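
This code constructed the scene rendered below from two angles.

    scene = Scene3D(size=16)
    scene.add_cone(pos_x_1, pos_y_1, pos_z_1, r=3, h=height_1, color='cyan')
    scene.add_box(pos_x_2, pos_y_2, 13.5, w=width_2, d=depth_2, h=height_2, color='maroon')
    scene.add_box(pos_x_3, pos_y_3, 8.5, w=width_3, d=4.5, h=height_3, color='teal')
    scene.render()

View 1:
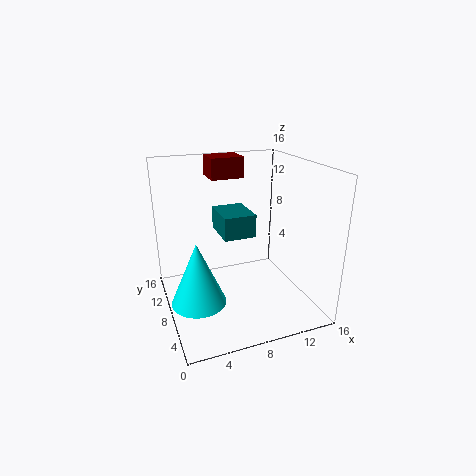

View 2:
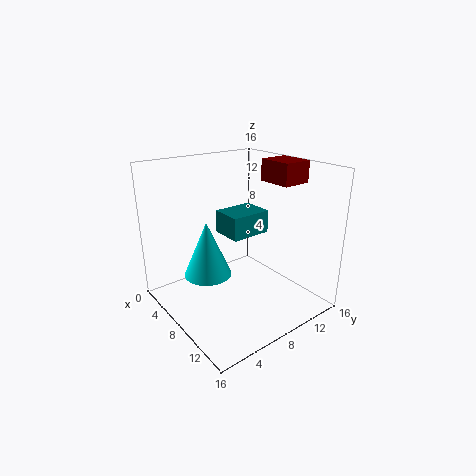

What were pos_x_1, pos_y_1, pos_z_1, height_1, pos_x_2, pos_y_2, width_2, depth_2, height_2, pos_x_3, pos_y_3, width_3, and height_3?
pos_x_1 = 3; pos_y_1 = 7; pos_z_1 = 1.5; height_1 = 7; pos_x_2 = 6.5; pos_y_2 = 12.5; width_2 = 4; depth_2 = 3.5; height_2 = 2.5; pos_x_3 = 6; pos_y_3 = 6.5; width_3 = 3.5; height_3 = 2.5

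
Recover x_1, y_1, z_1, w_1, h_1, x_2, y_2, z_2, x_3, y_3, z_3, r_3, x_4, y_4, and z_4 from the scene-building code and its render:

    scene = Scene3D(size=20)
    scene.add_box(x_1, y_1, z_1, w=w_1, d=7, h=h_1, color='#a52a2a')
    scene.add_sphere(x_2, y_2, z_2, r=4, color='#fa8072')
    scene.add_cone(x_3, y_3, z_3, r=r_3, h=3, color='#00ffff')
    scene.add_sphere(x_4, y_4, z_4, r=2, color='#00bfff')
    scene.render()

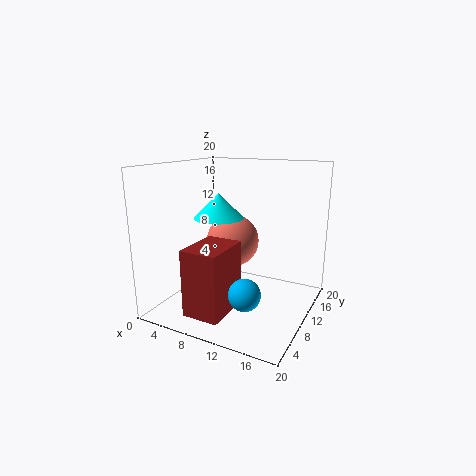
x_1 = 6, y_1 = 2, z_1 = 1, w_1 = 5, h_1 = 9, x_2 = 7, y_2 = 14, z_2 = 8, x_3 = 10, y_3 = 5, z_3 = 14, r_3 = 3, x_4 = 14, y_4 = 4, z_4 = 5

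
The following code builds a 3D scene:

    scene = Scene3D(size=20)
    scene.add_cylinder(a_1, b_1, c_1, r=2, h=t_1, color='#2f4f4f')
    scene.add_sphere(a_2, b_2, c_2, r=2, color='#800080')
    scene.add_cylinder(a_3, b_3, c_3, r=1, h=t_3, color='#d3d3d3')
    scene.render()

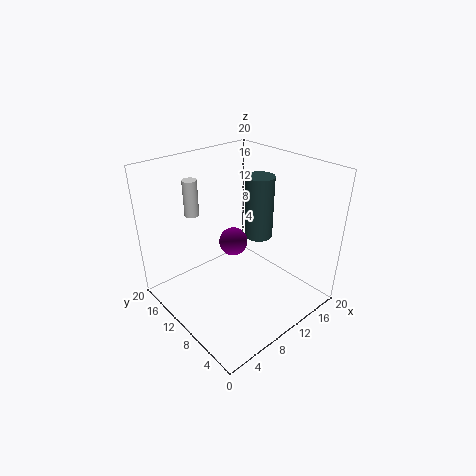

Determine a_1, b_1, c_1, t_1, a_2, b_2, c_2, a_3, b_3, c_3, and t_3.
a_1 = 14
b_1 = 10
c_1 = 9
t_1 = 9
a_2 = 10
b_2 = 11
c_2 = 9
a_3 = 6
b_3 = 15
c_3 = 13
t_3 = 5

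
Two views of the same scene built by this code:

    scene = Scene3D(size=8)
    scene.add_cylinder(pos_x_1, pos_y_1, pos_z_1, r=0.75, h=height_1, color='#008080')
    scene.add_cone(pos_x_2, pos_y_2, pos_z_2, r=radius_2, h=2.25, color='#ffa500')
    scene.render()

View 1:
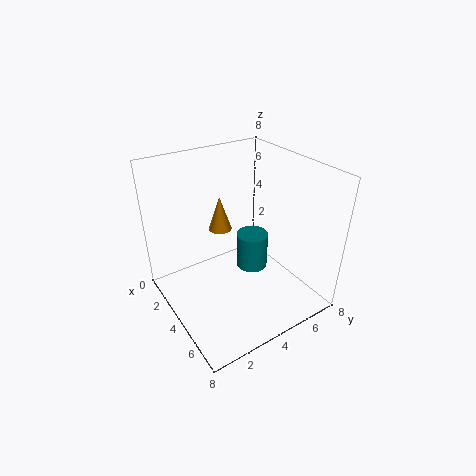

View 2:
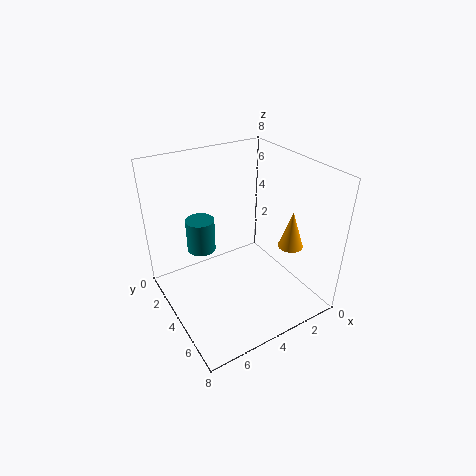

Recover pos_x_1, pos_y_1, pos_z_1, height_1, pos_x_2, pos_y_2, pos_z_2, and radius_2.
pos_x_1 = 6
pos_y_1 = 3.5
pos_z_1 = 3.75
height_1 = 1.75
pos_x_2 = 0.75
pos_y_2 = 4.75
pos_z_2 = 2.75
radius_2 = 0.75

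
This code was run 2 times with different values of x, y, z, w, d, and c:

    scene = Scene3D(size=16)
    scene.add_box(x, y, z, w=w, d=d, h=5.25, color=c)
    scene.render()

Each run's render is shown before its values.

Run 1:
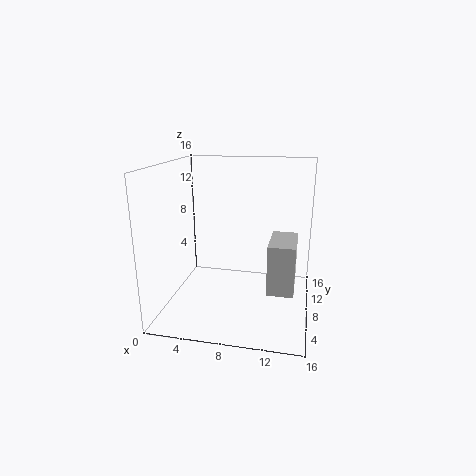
x = 11.75; y = 4; z = 3.5; w = 2.75; d = 5; c = 'lightgray'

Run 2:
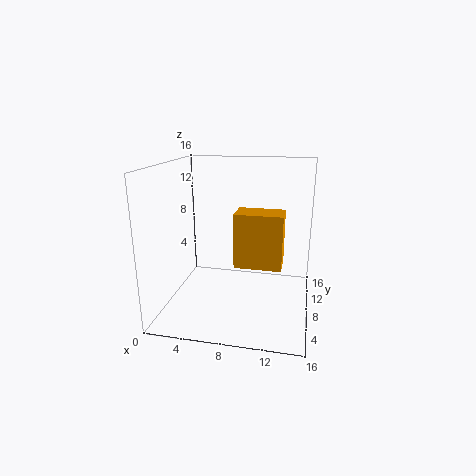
x = 8.75; y = 2.5; z = 7; w = 4.5; d = 2.75; c = 'orange'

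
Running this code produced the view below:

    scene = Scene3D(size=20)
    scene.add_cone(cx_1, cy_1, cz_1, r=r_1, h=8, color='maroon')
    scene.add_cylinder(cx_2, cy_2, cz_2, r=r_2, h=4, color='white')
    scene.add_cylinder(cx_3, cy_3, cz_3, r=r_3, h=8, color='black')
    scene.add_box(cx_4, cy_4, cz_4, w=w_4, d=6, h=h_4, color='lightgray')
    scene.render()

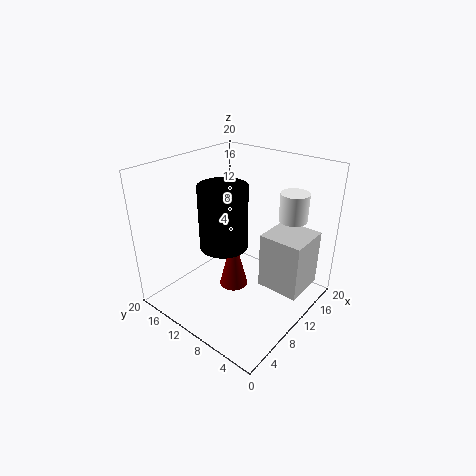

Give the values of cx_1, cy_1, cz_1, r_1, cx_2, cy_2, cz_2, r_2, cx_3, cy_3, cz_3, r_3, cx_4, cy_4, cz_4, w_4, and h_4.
cx_1 = 9
cy_1 = 10
cz_1 = 3
r_1 = 2
cx_2 = 16
cy_2 = 5
cz_2 = 12
r_2 = 2
cx_3 = 6
cy_3 = 9
cz_3 = 11
r_3 = 3
cx_4 = 11
cy_4 = 1
cz_4 = 3
w_4 = 6
h_4 = 8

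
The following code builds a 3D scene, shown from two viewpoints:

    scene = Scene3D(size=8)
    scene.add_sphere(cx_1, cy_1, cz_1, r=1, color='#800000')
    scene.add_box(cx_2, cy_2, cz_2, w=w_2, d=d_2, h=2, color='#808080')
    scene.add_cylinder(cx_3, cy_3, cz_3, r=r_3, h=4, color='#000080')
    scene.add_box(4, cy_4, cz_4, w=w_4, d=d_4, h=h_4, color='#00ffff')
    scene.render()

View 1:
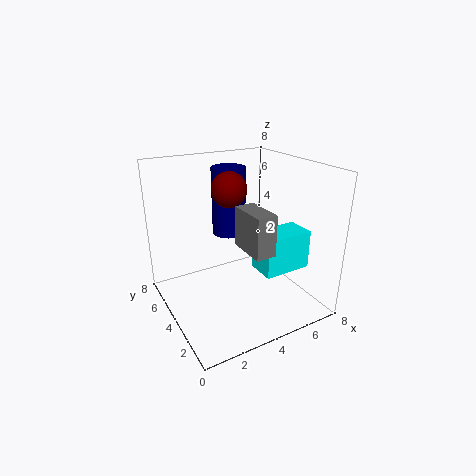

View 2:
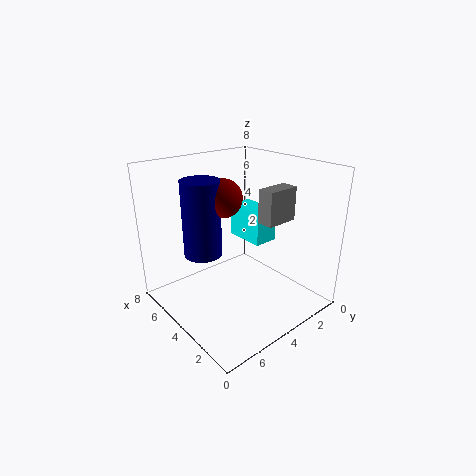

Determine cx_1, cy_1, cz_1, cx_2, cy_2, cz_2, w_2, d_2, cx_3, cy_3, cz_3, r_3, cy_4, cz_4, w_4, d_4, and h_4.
cx_1 = 4, cy_1 = 5, cz_1 = 6.5, cx_2 = 3, cy_2 = 0.5, cz_2 = 4.5, w_2 = 1, d_2 = 2, cx_3 = 4.5, cy_3 = 6, cz_3 = 3.5, r_3 = 1, cy_4 = 1, cz_4 = 3, w_4 = 2.5, d_4 = 1.5, h_4 = 2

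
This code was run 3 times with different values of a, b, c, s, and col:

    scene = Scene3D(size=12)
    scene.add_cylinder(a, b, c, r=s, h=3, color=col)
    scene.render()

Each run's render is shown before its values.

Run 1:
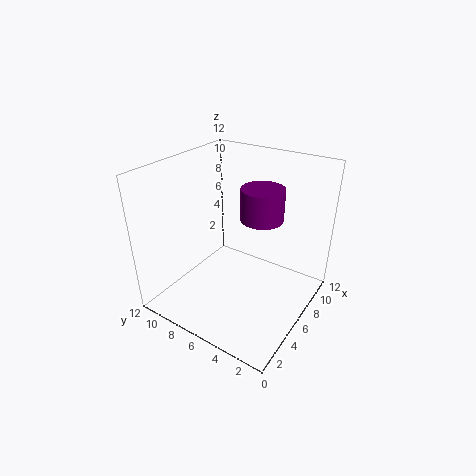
a = 10, b = 6, c = 6, s = 2, col = 'purple'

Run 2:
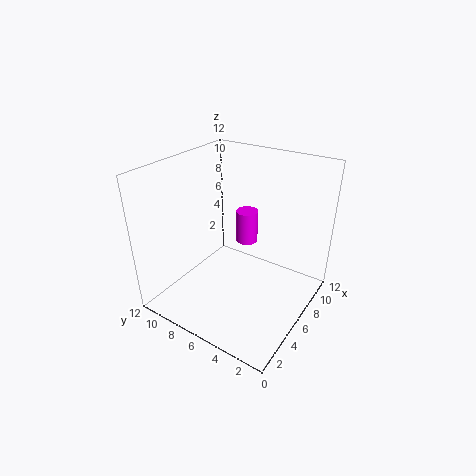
a = 9, b = 7, c = 4, s = 1, col = 'magenta'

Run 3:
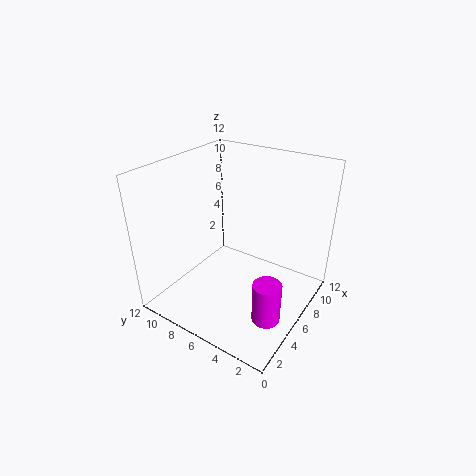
a = 2, b = 1, c = 3, s = 1, col = 'magenta'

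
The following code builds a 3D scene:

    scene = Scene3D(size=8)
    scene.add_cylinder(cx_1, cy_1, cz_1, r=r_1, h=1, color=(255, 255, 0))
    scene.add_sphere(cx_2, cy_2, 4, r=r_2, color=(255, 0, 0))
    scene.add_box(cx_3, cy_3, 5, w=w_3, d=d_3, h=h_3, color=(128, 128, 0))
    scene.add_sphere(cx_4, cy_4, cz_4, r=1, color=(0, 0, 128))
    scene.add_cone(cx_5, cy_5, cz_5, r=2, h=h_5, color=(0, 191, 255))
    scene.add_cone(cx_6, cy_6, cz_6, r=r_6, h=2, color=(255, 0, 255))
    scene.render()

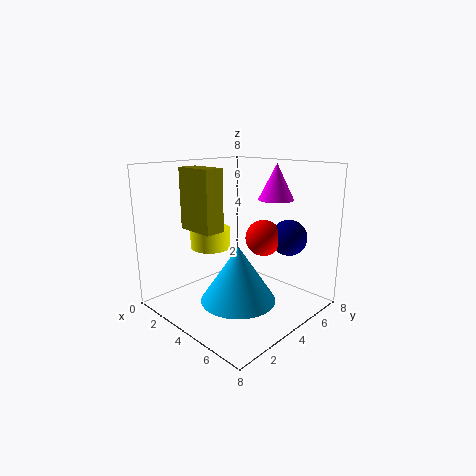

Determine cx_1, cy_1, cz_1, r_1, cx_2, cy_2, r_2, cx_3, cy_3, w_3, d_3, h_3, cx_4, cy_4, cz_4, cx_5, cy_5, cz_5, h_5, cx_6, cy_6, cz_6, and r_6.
cx_1 = 4; cy_1 = 2; cz_1 = 4; r_1 = 1; cx_2 = 5; cy_2 = 5; r_2 = 1; cx_3 = 3; cy_3 = 1; w_3 = 2; d_3 = 1; h_3 = 3; cx_4 = 6; cy_4 = 6; cz_4 = 4; cx_5 = 5; cy_5 = 3; cz_5 = 1; h_5 = 3; cx_6 = 5; cy_6 = 6; cz_6 = 6; r_6 = 1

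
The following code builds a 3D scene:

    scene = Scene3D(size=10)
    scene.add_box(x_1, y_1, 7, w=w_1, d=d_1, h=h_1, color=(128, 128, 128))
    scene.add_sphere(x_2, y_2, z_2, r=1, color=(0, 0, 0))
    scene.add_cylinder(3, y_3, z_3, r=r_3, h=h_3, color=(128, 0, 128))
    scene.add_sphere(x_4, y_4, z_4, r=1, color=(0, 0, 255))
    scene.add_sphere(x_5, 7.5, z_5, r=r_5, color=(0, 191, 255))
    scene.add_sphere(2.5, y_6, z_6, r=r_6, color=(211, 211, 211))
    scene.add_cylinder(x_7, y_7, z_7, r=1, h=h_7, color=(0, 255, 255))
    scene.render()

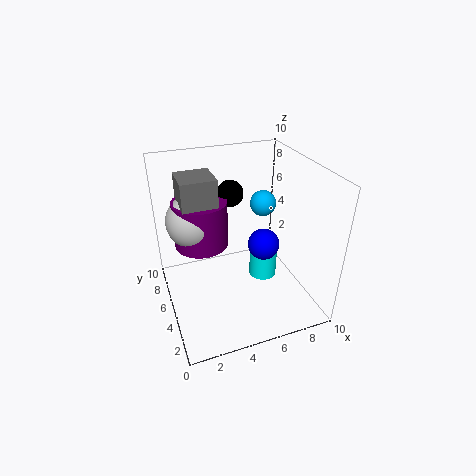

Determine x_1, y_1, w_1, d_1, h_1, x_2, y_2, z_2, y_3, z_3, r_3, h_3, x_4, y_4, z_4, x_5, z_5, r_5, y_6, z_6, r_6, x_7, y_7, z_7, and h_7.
x_1 = 1.5
y_1 = 6
w_1 = 2.5
d_1 = 2.5
h_1 = 2
x_2 = 5.5
y_2 = 8
z_2 = 7
y_3 = 7.5
z_3 = 3.5
r_3 = 2
h_3 = 3.5
x_4 = 6
y_4 = 3
z_4 = 5.5
x_5 = 8
z_5 = 6
r_5 = 1
y_6 = 7.5
z_6 = 5.5
r_6 = 2
x_7 = 7
y_7 = 5
z_7 = 1.5
h_7 = 2.5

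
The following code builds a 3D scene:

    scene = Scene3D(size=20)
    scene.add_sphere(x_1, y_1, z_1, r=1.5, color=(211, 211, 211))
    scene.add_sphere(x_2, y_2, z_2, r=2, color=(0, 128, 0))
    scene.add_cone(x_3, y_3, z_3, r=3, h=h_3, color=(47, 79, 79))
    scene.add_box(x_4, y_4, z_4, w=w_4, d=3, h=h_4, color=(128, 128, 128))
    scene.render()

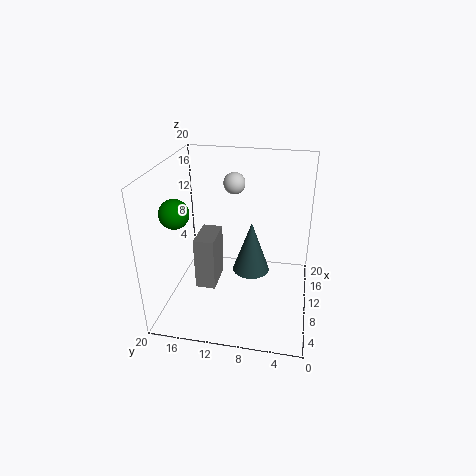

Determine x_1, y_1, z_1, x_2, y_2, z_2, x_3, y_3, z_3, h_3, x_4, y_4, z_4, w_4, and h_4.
x_1 = 12.5; y_1 = 11; z_1 = 17; x_2 = 7.5; y_2 = 18; z_2 = 14; x_3 = 16; y_3 = 9; z_3 = 1; h_3 = 8.5; x_4 = 9.5; y_4 = 13.5; z_4 = 1; w_4 = 5.5; h_4 = 8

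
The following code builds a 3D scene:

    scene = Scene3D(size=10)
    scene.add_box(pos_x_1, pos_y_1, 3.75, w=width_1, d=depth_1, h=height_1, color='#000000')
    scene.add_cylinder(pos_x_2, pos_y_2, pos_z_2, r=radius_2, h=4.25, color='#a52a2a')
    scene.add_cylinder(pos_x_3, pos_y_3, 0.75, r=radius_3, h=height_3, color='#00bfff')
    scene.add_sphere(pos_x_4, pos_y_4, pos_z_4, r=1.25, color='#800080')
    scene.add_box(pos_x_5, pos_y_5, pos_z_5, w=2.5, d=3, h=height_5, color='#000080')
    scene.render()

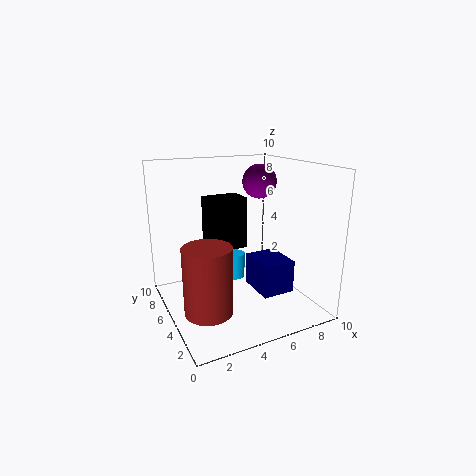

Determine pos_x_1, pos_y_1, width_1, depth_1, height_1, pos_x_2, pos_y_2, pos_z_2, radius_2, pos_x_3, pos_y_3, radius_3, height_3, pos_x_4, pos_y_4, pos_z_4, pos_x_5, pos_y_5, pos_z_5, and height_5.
pos_x_1 = 3.5
pos_y_1 = 6
width_1 = 2.75
depth_1 = 2
height_1 = 3.75
pos_x_2 = 1.75
pos_y_2 = 2.5
pos_z_2 = 1.5
radius_2 = 1.5
pos_x_3 = 6
pos_y_3 = 7.5
radius_3 = 0.75
height_3 = 2
pos_x_4 = 7.5
pos_y_4 = 6.5
pos_z_4 = 8.5
pos_x_5 = 6.75
pos_y_5 = 4
pos_z_5 = 0.25
height_5 = 2.5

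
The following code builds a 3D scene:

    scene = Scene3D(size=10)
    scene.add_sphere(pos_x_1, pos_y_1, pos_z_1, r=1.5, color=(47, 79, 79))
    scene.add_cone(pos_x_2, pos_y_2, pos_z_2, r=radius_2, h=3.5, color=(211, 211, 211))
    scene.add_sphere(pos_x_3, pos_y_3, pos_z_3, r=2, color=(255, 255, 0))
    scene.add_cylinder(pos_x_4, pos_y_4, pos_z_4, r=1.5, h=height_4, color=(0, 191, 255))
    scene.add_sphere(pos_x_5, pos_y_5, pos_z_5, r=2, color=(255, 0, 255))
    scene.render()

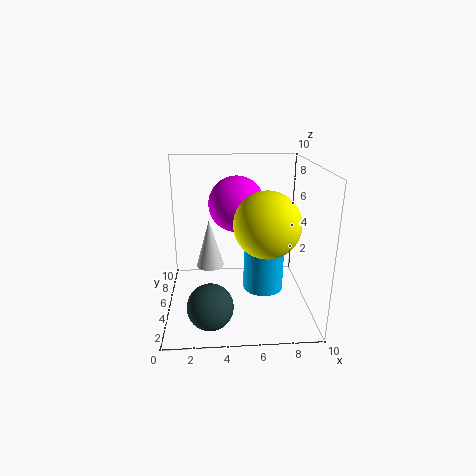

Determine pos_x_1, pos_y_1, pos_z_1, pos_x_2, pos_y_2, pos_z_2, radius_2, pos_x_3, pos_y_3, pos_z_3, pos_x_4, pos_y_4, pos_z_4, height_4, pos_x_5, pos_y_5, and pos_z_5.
pos_x_1 = 3
pos_y_1 = 2
pos_z_1 = 1.5
pos_x_2 = 3
pos_y_2 = 6
pos_z_2 = 2.5
radius_2 = 1
pos_x_3 = 6.5
pos_y_3 = 2
pos_z_3 = 7
pos_x_4 = 7
pos_y_4 = 6
pos_z_4 = 0.5
height_4 = 4.5
pos_x_5 = 5
pos_y_5 = 6.5
pos_z_5 = 7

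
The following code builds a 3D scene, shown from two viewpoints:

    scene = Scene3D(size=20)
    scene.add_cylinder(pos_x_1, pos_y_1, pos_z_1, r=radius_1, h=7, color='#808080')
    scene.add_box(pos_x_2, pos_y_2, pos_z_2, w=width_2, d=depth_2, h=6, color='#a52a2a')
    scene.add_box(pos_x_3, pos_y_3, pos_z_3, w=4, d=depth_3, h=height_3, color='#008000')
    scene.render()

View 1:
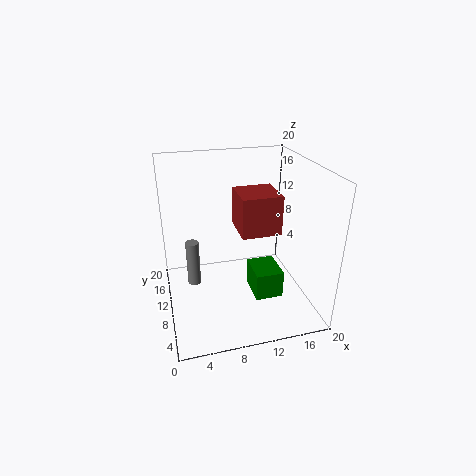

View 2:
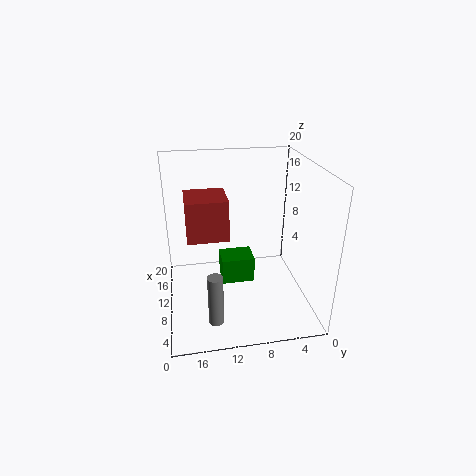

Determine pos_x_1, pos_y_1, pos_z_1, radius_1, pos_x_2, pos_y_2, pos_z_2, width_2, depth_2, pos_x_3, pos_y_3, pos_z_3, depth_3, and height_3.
pos_x_1 = 4, pos_y_1 = 14, pos_z_1 = 1, radius_1 = 1, pos_x_2 = 11, pos_y_2 = 11, pos_z_2 = 9, width_2 = 6, depth_2 = 6, pos_x_3 = 12, pos_y_3 = 7, pos_z_3 = 1, depth_3 = 5, height_3 = 4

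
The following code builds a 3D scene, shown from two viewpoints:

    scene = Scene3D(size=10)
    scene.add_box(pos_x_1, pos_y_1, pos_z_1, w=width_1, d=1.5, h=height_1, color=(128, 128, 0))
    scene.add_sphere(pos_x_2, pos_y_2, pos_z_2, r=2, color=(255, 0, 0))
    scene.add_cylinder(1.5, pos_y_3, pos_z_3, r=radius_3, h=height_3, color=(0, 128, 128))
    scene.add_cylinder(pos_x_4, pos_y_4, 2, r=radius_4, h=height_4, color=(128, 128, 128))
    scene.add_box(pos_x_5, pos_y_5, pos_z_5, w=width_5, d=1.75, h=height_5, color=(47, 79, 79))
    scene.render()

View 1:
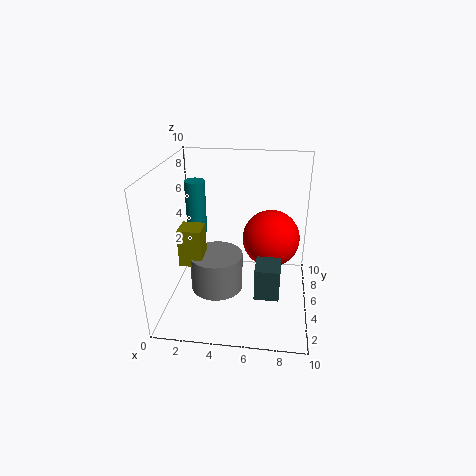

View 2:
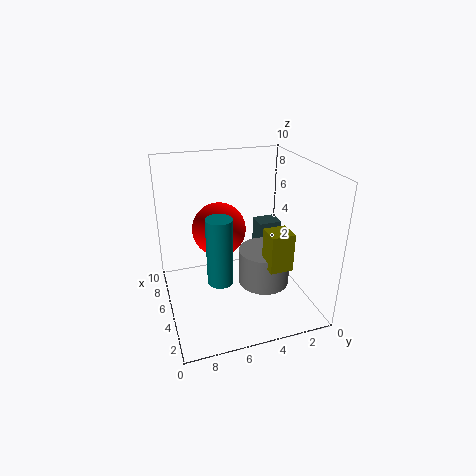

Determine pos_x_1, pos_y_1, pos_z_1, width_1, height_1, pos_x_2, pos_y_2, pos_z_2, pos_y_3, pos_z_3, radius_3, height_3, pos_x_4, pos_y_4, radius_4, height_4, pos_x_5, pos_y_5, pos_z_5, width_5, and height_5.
pos_x_1 = 1.5
pos_y_1 = 2.5
pos_z_1 = 4
width_1 = 1.5
height_1 = 2.5
pos_x_2 = 7.25
pos_y_2 = 5.75
pos_z_2 = 4.75
pos_y_3 = 7.25
pos_z_3 = 4.25
radius_3 = 0.75
height_3 = 4
pos_x_4 = 3.75
pos_y_4 = 3.5
radius_4 = 1.75
height_4 = 2.5
pos_x_5 = 6.5
pos_y_5 = 1
pos_z_5 = 3
width_5 = 1.5
height_5 = 2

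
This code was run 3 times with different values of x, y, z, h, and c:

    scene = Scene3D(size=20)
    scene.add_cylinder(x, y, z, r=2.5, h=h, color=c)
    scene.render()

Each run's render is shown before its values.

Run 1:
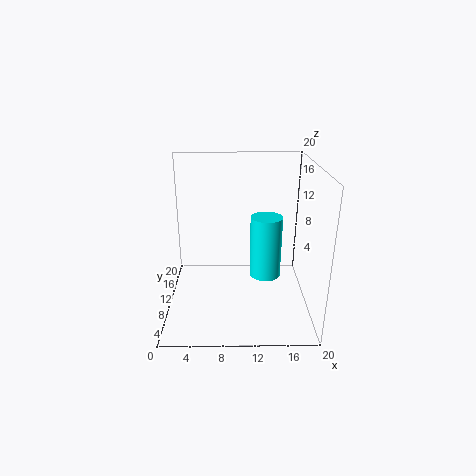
x = 14.5, y = 15.5, z = 1, h = 10, c = 'cyan'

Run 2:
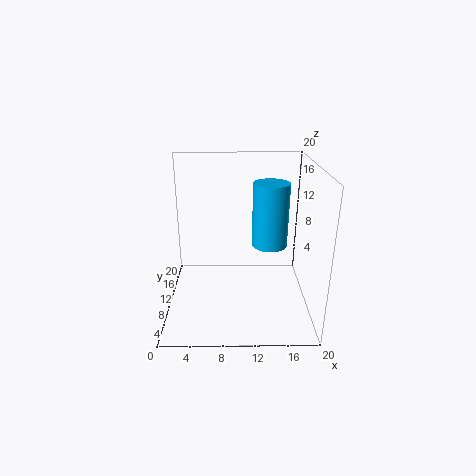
x = 14.5, y = 11, z = 8.5, h = 9, c = 'deepskyblue'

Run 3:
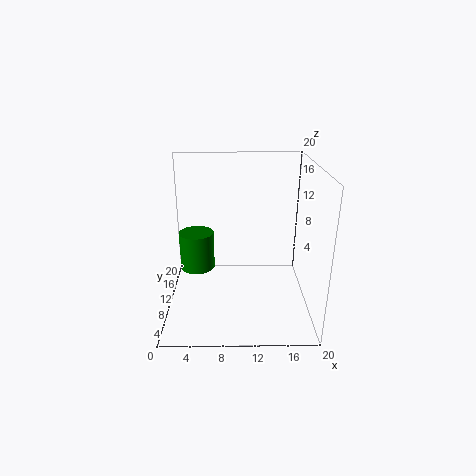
x = 4, y = 12, z = 4.5, h = 5.5, c = 'green'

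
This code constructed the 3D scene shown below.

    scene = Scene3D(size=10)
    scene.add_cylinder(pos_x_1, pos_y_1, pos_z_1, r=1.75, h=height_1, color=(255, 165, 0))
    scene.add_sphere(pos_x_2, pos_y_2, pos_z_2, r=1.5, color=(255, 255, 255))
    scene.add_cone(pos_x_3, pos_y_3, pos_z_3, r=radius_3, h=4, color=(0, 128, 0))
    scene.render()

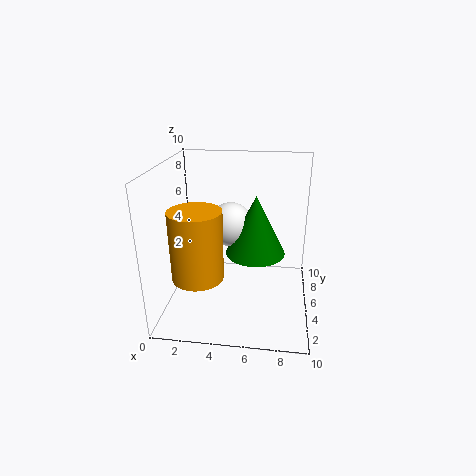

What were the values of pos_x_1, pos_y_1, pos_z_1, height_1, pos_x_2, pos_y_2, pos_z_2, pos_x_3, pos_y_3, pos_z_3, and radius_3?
pos_x_1 = 2.5; pos_y_1 = 3.25; pos_z_1 = 2.75; height_1 = 4.75; pos_x_2 = 4.5; pos_y_2 = 5; pos_z_2 = 6; pos_x_3 = 6.25; pos_y_3 = 4.5; pos_z_3 = 4.25; radius_3 = 2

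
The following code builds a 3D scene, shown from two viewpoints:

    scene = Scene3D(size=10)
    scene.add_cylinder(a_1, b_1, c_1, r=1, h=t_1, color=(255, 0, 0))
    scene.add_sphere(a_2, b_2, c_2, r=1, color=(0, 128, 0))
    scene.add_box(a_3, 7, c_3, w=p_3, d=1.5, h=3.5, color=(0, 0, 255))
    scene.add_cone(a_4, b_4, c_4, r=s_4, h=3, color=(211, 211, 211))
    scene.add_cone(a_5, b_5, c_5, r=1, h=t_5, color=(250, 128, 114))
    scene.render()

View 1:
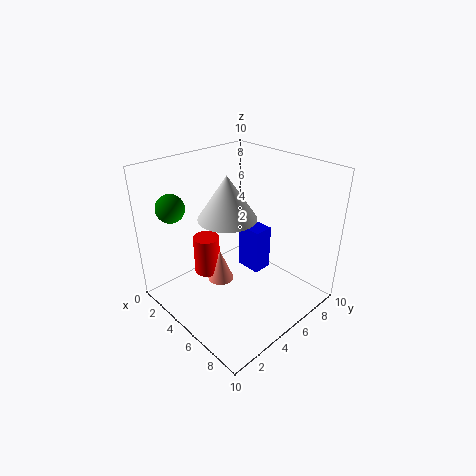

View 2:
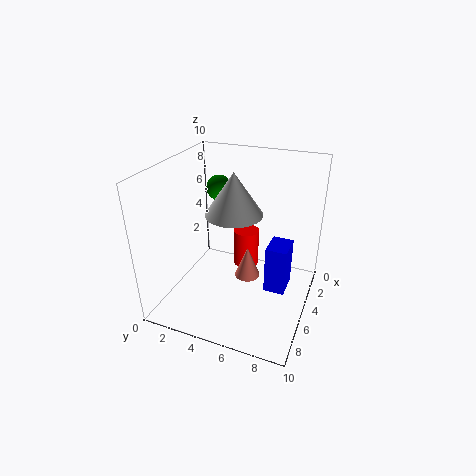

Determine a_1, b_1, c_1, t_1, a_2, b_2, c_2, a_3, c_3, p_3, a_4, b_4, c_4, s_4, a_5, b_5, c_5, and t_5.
a_1 = 2; b_1 = 4.5; c_1 = 1; t_1 = 3; a_2 = 1.5; b_2 = 2; c_2 = 7; a_3 = 3; c_3 = 1; p_3 = 2; a_4 = 4.5; b_4 = 4.5; c_4 = 6.5; s_4 = 2; a_5 = 3; b_5 = 5; c_5 = 0.5; t_5 = 2.5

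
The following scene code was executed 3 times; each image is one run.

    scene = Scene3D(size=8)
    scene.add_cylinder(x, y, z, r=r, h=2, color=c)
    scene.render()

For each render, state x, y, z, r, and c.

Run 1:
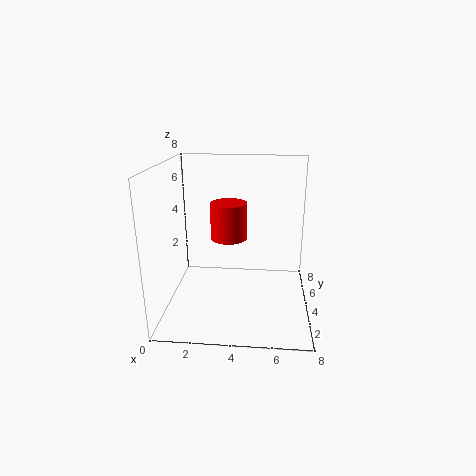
x = 3.5
y = 4
z = 4
r = 1
c = 'red'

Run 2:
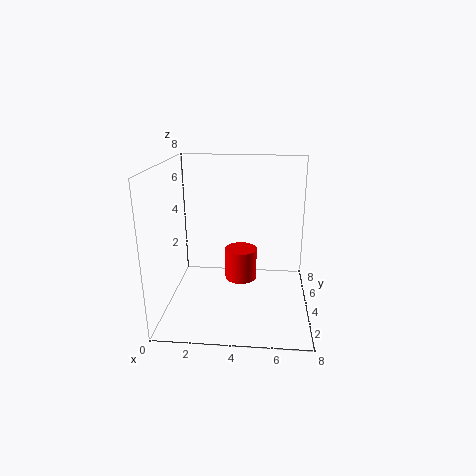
x = 4
y = 6
z = 0.5
r = 1
c = 'red'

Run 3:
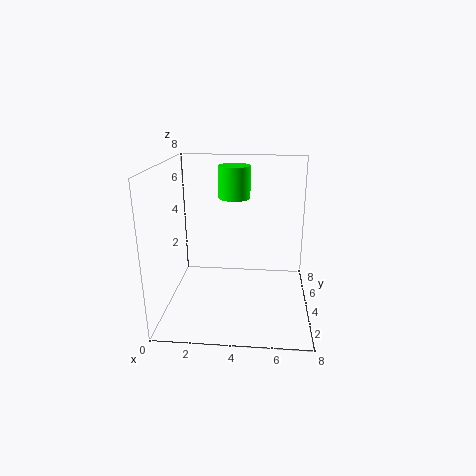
x = 3.5
y = 7
z = 5.5
r = 1
c = 'lime'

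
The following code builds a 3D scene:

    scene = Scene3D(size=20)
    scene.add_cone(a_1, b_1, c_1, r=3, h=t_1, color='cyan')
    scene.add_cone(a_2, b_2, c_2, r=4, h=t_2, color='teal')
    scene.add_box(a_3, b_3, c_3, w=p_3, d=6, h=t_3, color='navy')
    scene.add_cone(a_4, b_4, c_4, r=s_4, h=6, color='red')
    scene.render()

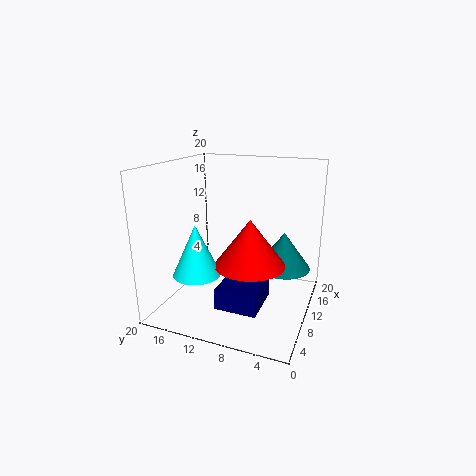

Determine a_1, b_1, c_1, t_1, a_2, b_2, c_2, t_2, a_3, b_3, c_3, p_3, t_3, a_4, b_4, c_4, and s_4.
a_1 = 3.5
b_1 = 13
c_1 = 7
t_1 = 6.5
a_2 = 14.5
b_2 = 4.5
c_2 = 4.5
t_2 = 5.5
a_3 = 6
b_3 = 6
c_3 = 0.5
p_3 = 6.5
t_3 = 3
a_4 = 6.5
b_4 = 7
c_4 = 8
s_4 = 4.5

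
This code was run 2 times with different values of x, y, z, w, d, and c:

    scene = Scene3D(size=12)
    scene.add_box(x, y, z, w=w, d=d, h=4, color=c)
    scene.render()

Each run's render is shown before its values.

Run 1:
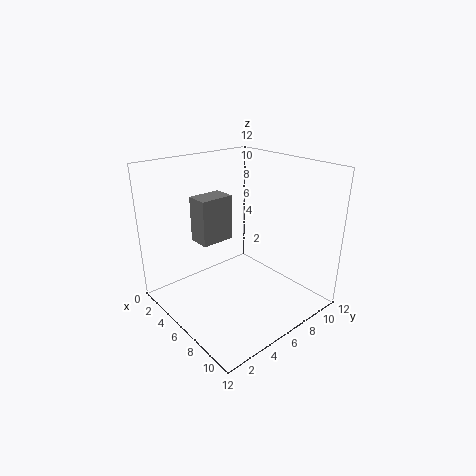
x = 2
y = 4
z = 5
w = 2
d = 3
c = 'gray'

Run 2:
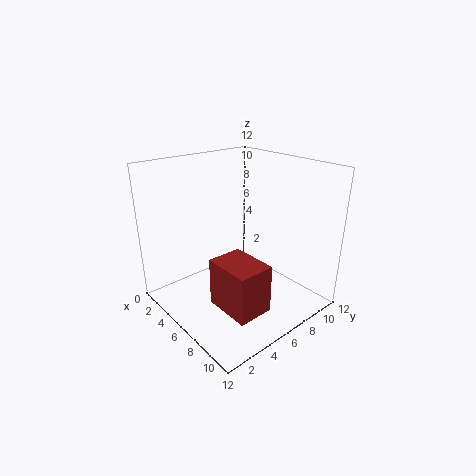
x = 6
y = 3
z = 1
w = 4
d = 3
c = 'brown'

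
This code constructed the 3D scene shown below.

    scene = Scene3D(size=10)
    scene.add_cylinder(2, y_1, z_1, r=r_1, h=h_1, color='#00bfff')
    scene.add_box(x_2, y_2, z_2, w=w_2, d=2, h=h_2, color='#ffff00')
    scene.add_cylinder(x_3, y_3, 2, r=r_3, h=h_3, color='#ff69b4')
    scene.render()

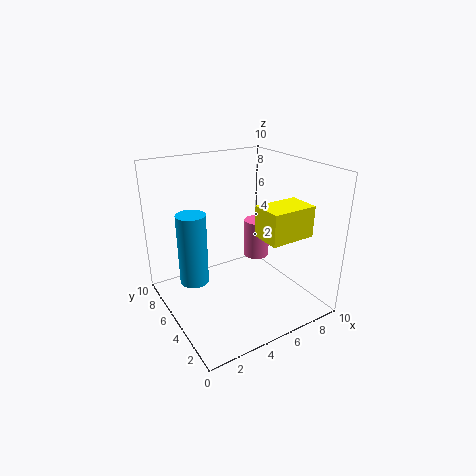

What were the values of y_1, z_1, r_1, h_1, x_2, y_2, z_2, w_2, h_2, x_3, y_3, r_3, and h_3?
y_1 = 6
z_1 = 2
r_1 = 1
h_1 = 5
x_2 = 5
y_2 = 1
z_2 = 6
w_2 = 3
h_2 = 2
x_3 = 8
y_3 = 7
r_3 = 1
h_3 = 3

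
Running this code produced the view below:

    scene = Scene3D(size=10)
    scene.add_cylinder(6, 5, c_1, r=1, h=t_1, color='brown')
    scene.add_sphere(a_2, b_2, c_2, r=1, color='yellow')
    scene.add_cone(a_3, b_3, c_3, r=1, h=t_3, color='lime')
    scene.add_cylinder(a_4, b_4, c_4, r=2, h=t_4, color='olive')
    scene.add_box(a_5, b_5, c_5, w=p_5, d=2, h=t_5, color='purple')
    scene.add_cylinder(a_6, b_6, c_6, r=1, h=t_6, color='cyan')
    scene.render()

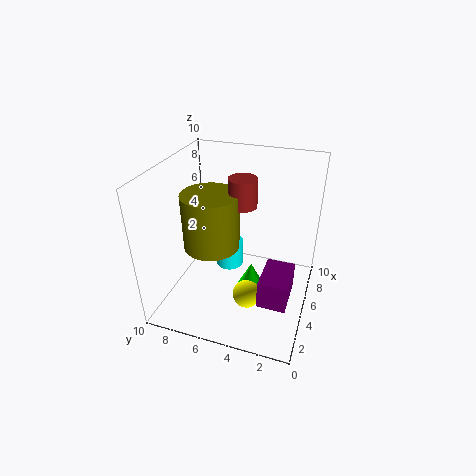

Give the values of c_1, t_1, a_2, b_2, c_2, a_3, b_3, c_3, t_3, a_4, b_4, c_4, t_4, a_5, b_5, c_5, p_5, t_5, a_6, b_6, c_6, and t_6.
c_1 = 7, t_1 = 2, a_2 = 4, b_2 = 4, c_2 = 1, a_3 = 5, b_3 = 4, c_3 = 1, t_3 = 2, a_4 = 5, b_4 = 7, c_4 = 4, t_4 = 4, a_5 = 3, b_5 = 1, c_5 = 1, p_5 = 3, t_5 = 2, a_6 = 6, b_6 = 6, c_6 = 2, t_6 = 2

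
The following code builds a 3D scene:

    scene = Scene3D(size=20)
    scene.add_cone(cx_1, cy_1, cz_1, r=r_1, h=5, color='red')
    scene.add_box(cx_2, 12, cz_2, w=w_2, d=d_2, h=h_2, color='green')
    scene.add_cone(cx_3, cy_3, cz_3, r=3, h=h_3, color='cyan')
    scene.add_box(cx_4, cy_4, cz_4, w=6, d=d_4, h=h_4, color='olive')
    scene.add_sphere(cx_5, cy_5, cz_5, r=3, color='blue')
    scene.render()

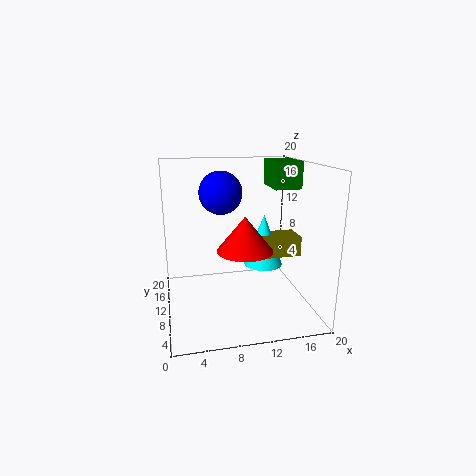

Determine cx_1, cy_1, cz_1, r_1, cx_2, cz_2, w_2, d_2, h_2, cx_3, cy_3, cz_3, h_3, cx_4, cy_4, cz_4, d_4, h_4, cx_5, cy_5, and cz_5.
cx_1 = 11
cy_1 = 10
cz_1 = 8
r_1 = 4
cx_2 = 16
cz_2 = 16
w_2 = 4
d_2 = 6
h_2 = 4
cx_3 = 15
cy_3 = 14
cz_3 = 4
h_3 = 8
cx_4 = 14
cy_4 = 11
cz_4 = 6
d_4 = 4
h_4 = 3
cx_5 = 8
cy_5 = 12
cz_5 = 16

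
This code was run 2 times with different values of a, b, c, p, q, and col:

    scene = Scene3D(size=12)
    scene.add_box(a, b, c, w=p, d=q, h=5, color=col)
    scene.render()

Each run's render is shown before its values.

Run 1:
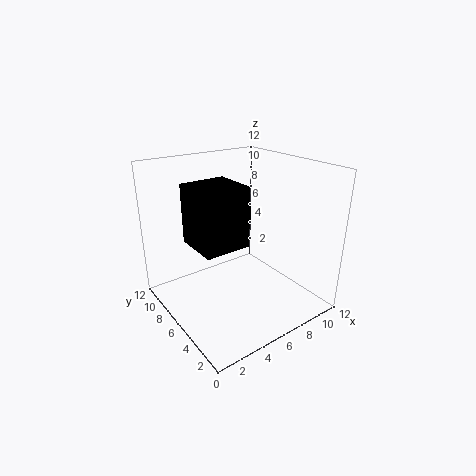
a = 2.5; b = 5; c = 5.5; p = 4; q = 4; col = 'black'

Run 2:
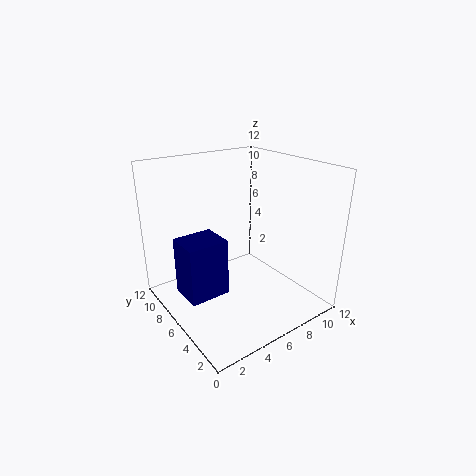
a = 1.5; b = 6; c = 1; p = 3.5; q = 3; col = 'navy'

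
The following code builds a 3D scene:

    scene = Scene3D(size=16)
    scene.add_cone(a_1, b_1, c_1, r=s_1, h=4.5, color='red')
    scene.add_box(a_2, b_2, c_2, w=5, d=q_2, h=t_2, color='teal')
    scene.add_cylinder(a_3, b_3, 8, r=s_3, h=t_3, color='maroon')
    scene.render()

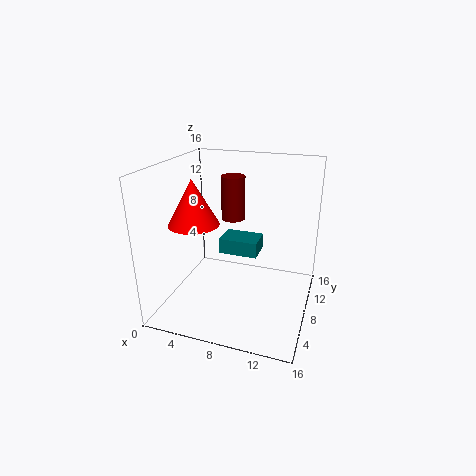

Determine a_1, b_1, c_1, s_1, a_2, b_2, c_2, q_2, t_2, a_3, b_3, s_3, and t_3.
a_1 = 5, b_1 = 3.5, c_1 = 11, s_1 = 2.5, a_2 = 4, b_2 = 12, c_2 = 3.5, q_2 = 3.5, t_2 = 2, a_3 = 5.5, b_3 = 13.5, s_3 = 1.5, t_3 = 5.5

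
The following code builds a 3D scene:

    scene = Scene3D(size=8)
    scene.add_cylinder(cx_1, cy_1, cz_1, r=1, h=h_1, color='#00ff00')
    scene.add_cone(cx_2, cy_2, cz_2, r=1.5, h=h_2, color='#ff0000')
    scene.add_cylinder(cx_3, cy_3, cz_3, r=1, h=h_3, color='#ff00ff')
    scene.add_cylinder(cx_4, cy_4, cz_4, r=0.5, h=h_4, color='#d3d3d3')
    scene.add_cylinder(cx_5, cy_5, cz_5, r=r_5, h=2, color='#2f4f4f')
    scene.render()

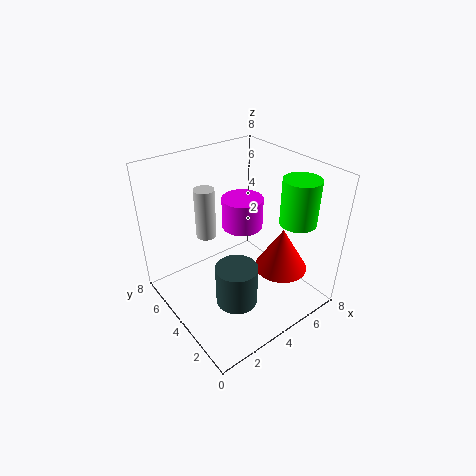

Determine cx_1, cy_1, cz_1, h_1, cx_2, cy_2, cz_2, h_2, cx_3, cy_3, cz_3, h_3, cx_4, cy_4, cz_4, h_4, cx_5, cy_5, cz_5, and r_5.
cx_1 = 6.5
cy_1 = 2
cz_1 = 5
h_1 = 2.5
cx_2 = 6
cy_2 = 2.5
cz_2 = 2
h_2 = 2.5
cx_3 = 3.5
cy_3 = 3
cz_3 = 5.5
h_3 = 1.5
cx_4 = 2
cy_4 = 4
cz_4 = 5
h_4 = 2.5
cx_5 = 2
cy_5 = 1.5
cz_5 = 2.5
r_5 = 1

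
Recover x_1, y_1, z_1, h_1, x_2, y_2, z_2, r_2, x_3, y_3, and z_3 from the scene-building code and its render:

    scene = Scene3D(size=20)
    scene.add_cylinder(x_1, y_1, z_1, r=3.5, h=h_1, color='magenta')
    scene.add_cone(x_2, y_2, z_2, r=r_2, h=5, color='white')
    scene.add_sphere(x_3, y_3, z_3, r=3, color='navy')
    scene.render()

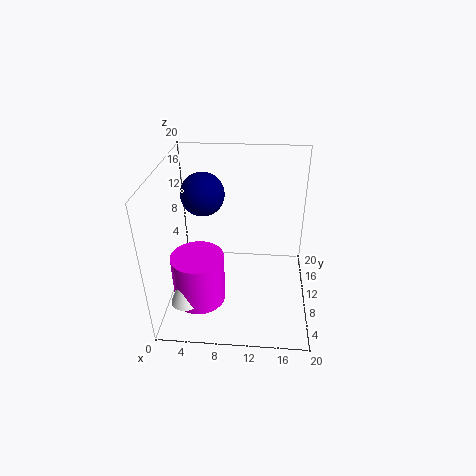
x_1 = 5; y_1 = 6; z_1 = 2.5; h_1 = 7; x_2 = 3.5; y_2 = 4; z_2 = 3.5; r_2 = 2; x_3 = 5; y_3 = 12; z_3 = 15.5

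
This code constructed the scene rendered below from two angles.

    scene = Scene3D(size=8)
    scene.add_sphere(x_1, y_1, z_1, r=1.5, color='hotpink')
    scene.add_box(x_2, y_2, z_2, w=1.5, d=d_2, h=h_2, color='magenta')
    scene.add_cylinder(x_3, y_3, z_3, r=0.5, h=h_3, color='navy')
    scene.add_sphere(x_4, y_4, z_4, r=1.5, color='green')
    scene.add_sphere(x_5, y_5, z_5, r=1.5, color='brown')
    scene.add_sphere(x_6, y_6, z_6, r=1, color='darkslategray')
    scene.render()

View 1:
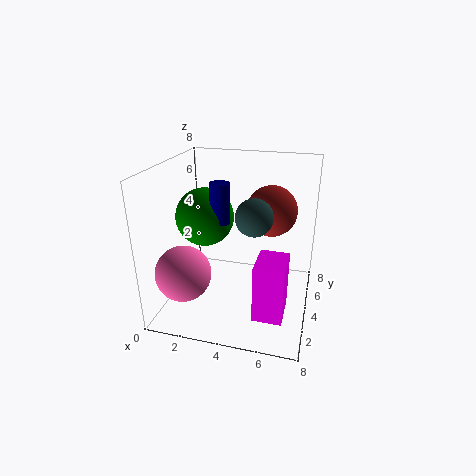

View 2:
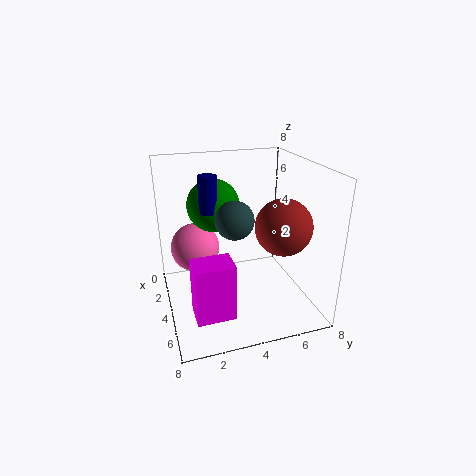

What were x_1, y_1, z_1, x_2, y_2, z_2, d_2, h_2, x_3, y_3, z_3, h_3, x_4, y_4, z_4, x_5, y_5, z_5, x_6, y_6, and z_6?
x_1 = 1.5
y_1 = 2
z_1 = 2.5
x_2 = 5.5
y_2 = 1
z_2 = 1
d_2 = 2
h_2 = 3
x_3 = 3.5
y_3 = 2.5
z_3 = 5.5
h_3 = 2
x_4 = 2.5
y_4 = 3
z_4 = 5.5
x_5 = 5.5
y_5 = 6
z_5 = 5
x_6 = 5
y_6 = 3.5
z_6 = 5.5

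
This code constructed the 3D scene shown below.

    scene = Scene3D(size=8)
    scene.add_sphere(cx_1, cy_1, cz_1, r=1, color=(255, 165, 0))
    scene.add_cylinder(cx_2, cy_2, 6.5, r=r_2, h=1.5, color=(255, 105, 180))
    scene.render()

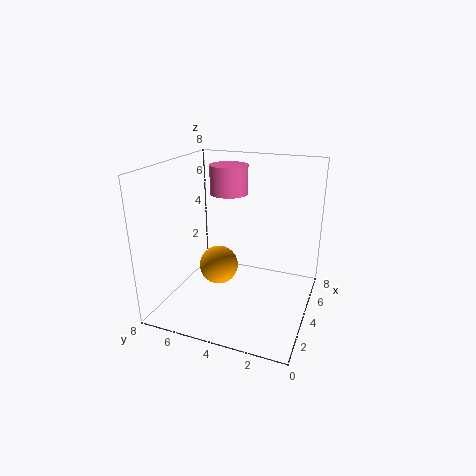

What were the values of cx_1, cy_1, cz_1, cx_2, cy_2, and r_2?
cx_1 = 2.5, cy_1 = 4.5, cz_1 = 3, cx_2 = 4, cy_2 = 4.5, r_2 = 1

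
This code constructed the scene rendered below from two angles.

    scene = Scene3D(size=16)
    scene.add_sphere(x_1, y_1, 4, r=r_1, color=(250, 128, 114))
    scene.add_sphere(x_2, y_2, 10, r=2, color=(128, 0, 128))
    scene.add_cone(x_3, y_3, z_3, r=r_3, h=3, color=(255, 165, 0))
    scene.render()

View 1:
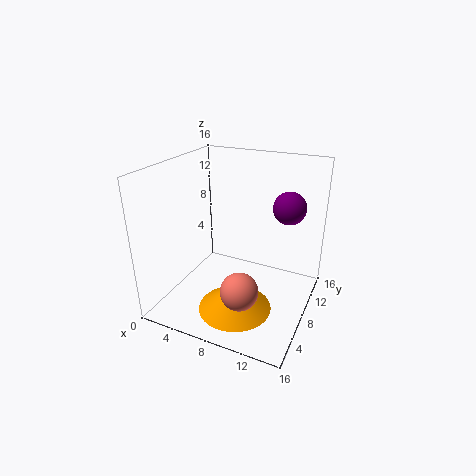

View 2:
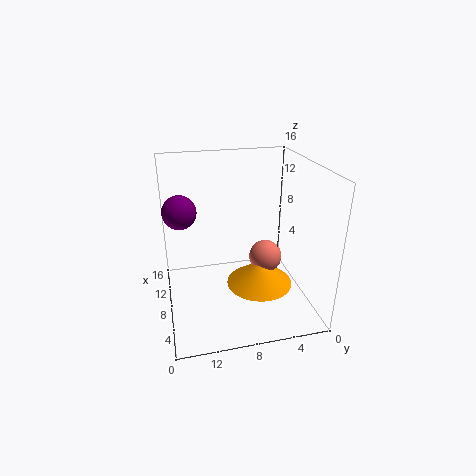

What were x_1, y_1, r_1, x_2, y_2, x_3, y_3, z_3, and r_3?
x_1 = 10; y_1 = 4; r_1 = 2; x_2 = 12; y_2 = 14; x_3 = 9; y_3 = 5; z_3 = 1; r_3 = 4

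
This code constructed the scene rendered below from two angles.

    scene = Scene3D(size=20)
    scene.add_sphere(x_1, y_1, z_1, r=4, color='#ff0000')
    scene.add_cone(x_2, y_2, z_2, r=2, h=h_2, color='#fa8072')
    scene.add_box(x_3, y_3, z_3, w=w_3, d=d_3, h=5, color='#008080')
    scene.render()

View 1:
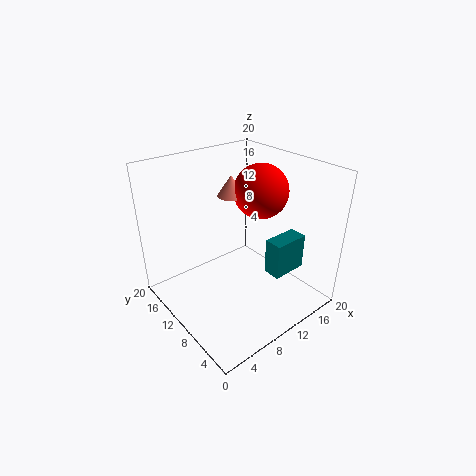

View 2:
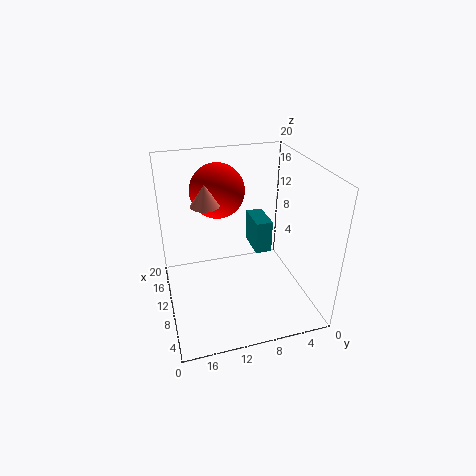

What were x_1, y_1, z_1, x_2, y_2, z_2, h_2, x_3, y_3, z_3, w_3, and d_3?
x_1 = 15.5
y_1 = 11.5
z_1 = 15
x_2 = 12
y_2 = 14
z_2 = 14.5
h_2 = 3
x_3 = 12
y_3 = 4
z_3 = 5.5
w_3 = 5
d_3 = 2.5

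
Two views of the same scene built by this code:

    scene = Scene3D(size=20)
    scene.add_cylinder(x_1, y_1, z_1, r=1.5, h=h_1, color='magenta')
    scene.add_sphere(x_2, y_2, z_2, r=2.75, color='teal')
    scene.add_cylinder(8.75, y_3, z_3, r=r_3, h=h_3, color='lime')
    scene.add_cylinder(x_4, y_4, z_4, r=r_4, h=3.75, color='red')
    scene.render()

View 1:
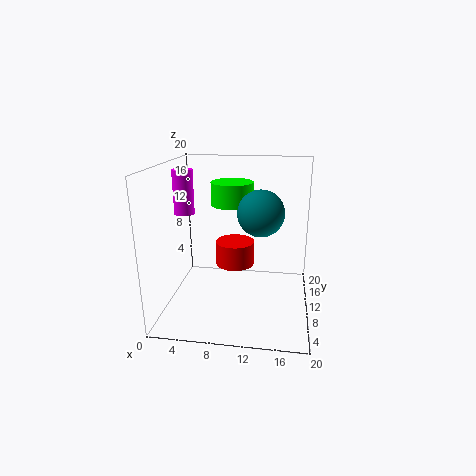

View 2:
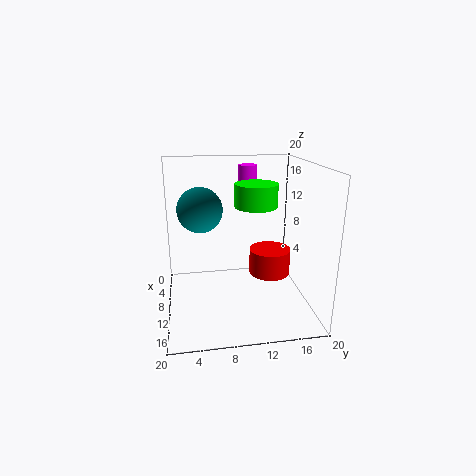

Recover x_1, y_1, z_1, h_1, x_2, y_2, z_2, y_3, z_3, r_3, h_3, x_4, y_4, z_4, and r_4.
x_1 = 1.5, y_1 = 13, z_1 = 12.25, h_1 = 6.5, x_2 = 13.5, y_2 = 4.75, z_2 = 15.25, y_3 = 12.75, z_3 = 14, r_3 = 3, h_3 = 3.25, x_4 = 8.75, y_4 = 15, z_4 = 3.75, r_4 = 3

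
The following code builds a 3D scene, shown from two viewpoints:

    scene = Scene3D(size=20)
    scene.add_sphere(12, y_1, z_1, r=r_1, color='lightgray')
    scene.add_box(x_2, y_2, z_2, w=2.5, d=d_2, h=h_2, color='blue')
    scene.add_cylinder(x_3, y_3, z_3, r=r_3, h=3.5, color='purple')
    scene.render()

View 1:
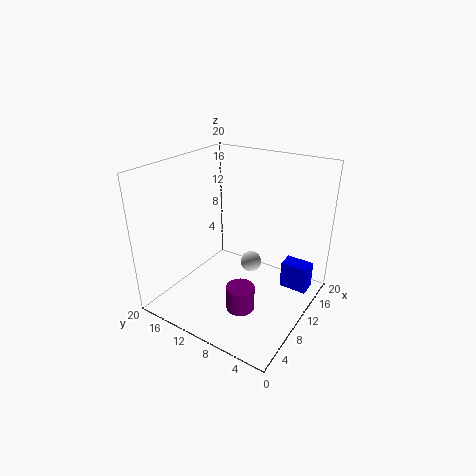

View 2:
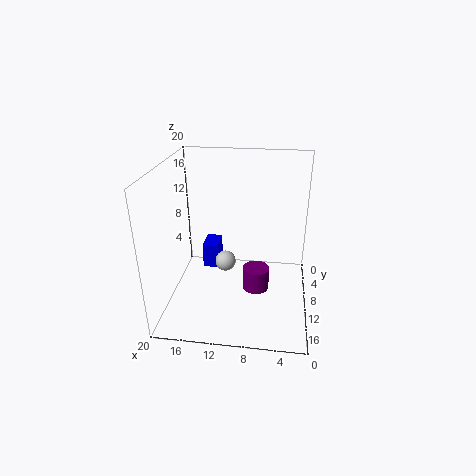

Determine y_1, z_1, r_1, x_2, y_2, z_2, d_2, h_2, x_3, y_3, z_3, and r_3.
y_1 = 9
z_1 = 5.5
r_1 = 1.5
x_2 = 14
y_2 = 1
z_2 = 1.5
d_2 = 4
h_2 = 4
x_3 = 7.5
y_3 = 8
z_3 = 0.5
r_3 = 2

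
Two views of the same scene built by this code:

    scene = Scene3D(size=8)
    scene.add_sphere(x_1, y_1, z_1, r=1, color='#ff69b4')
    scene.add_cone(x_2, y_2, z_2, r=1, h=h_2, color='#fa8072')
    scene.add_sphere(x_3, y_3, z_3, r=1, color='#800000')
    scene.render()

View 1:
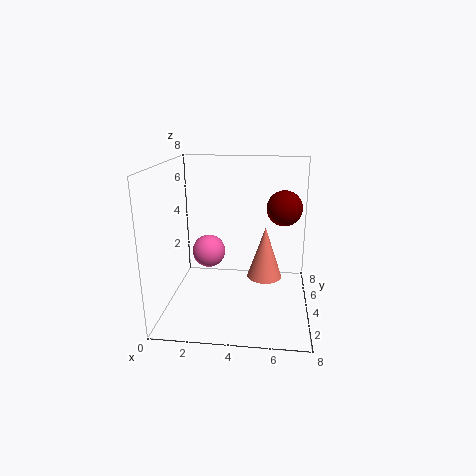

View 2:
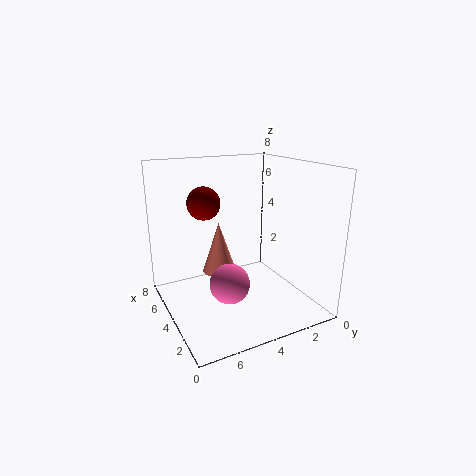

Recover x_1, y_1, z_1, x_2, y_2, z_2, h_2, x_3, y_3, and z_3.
x_1 = 2
y_1 = 5.5
z_1 = 2.5
x_2 = 5.5
y_2 = 4.5
z_2 = 1.5
h_2 = 3
x_3 = 6.5
y_3 = 5
z_3 = 5.5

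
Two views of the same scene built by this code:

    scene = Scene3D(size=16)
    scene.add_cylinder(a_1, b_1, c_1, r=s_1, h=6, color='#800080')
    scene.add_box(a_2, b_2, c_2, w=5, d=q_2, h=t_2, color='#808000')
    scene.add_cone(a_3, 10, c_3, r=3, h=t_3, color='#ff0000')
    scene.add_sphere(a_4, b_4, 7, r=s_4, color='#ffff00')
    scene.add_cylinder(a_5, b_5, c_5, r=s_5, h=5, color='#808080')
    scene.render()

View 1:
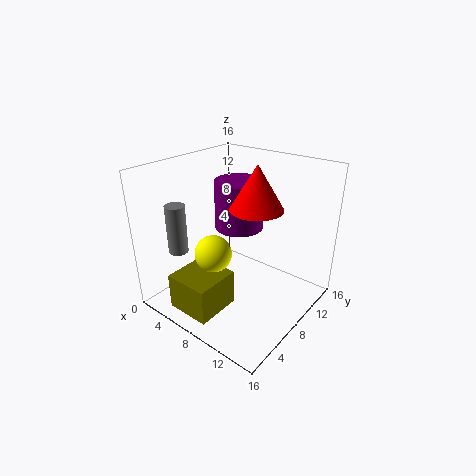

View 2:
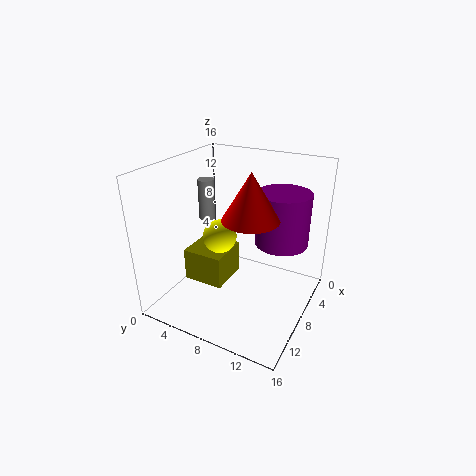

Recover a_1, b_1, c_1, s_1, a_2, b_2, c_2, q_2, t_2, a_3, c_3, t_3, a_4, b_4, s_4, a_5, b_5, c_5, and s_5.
a_1 = 5; b_1 = 12; c_1 = 7; s_1 = 3; a_2 = 4; b_2 = 1; c_2 = 1; q_2 = 5; t_2 = 4; a_3 = 9; c_3 = 11; t_3 = 5; a_4 = 7; b_4 = 5; s_4 = 2; a_5 = 5; b_5 = 2; c_5 = 8; s_5 = 1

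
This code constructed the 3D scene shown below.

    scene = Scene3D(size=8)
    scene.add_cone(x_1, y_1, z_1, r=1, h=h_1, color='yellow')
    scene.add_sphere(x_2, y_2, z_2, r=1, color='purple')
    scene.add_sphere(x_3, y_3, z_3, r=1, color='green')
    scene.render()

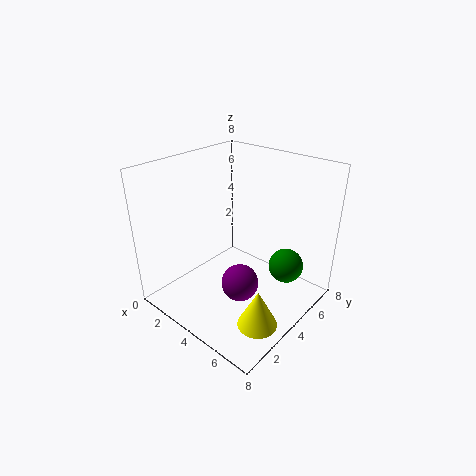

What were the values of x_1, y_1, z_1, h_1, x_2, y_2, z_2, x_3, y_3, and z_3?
x_1 = 7, y_1 = 2, z_1 = 1, h_1 = 2, x_2 = 5, y_2 = 3, z_2 = 2, x_3 = 6, y_3 = 6, z_3 = 2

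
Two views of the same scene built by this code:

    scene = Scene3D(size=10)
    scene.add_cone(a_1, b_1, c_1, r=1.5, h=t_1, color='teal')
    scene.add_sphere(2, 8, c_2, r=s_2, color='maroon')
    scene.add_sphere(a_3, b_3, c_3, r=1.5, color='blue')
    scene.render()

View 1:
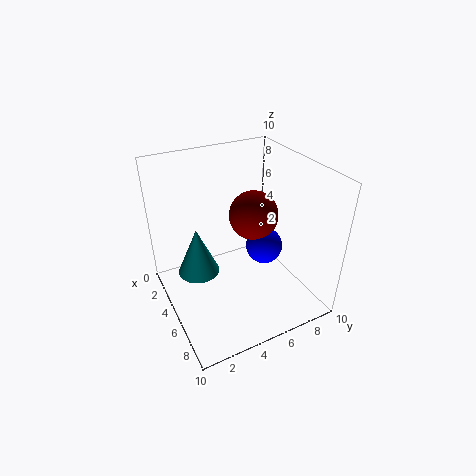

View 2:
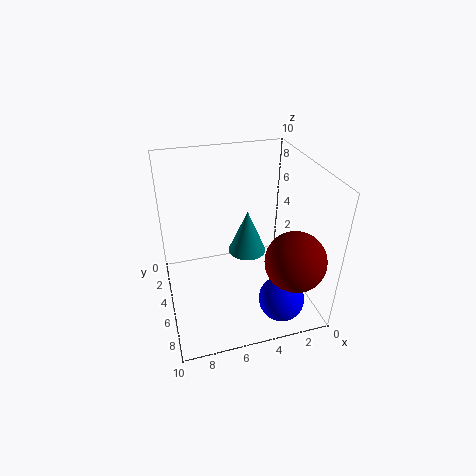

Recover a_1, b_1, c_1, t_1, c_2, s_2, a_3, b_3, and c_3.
a_1 = 3.5
b_1 = 2.5
c_1 = 2
t_1 = 3.5
c_2 = 4.5
s_2 = 2
a_3 = 3
b_3 = 8.5
c_3 = 2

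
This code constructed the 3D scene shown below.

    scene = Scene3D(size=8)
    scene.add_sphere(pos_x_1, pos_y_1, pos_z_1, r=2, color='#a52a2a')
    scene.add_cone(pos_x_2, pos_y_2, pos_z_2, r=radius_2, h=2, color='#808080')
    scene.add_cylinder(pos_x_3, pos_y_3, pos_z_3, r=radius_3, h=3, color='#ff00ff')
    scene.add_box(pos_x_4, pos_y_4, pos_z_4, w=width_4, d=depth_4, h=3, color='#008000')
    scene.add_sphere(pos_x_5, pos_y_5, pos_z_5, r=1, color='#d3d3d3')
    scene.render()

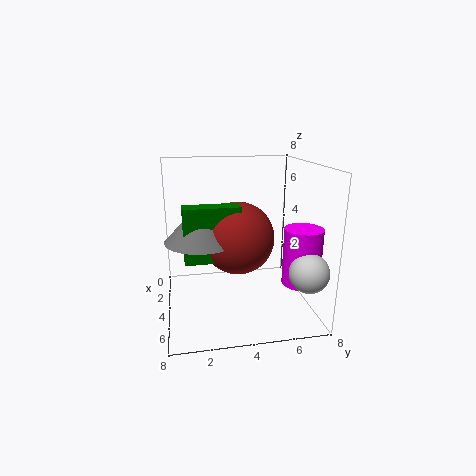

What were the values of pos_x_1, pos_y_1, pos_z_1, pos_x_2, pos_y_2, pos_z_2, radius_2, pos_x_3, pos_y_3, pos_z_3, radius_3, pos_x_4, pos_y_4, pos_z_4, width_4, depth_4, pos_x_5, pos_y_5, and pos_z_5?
pos_x_1 = 4; pos_y_1 = 4; pos_z_1 = 4; pos_x_2 = 4; pos_y_2 = 2; pos_z_2 = 4; radius_2 = 2; pos_x_3 = 6; pos_y_3 = 7; pos_z_3 = 2; radius_3 = 1; pos_x_4 = 4; pos_y_4 = 1; pos_z_4 = 3; width_4 = 1; depth_4 = 3; pos_x_5 = 7; pos_y_5 = 7; pos_z_5 = 3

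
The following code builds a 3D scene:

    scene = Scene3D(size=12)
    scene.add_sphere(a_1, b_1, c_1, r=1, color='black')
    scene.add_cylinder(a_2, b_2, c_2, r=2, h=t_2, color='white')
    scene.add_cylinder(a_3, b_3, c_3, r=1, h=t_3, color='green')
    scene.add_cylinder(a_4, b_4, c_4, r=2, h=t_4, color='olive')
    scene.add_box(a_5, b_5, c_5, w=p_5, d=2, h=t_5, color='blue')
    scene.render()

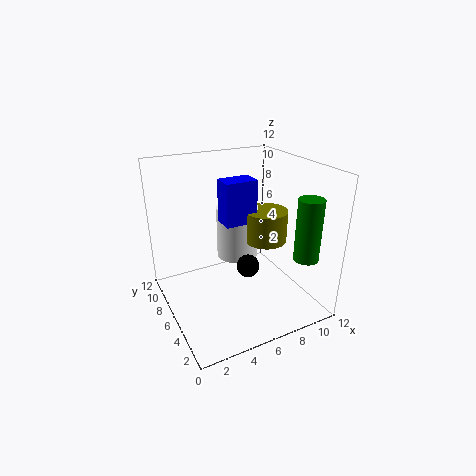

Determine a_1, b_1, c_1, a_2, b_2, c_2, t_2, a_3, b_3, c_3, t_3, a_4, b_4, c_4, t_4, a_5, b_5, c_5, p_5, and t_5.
a_1 = 7, b_1 = 6, c_1 = 3, a_2 = 8, b_2 = 10, c_2 = 2, t_2 = 5, a_3 = 10, b_3 = 2, c_3 = 5, t_3 = 5, a_4 = 10, b_4 = 8, c_4 = 4, t_4 = 3, a_5 = 6, b_5 = 8, c_5 = 6, p_5 = 3, t_5 = 4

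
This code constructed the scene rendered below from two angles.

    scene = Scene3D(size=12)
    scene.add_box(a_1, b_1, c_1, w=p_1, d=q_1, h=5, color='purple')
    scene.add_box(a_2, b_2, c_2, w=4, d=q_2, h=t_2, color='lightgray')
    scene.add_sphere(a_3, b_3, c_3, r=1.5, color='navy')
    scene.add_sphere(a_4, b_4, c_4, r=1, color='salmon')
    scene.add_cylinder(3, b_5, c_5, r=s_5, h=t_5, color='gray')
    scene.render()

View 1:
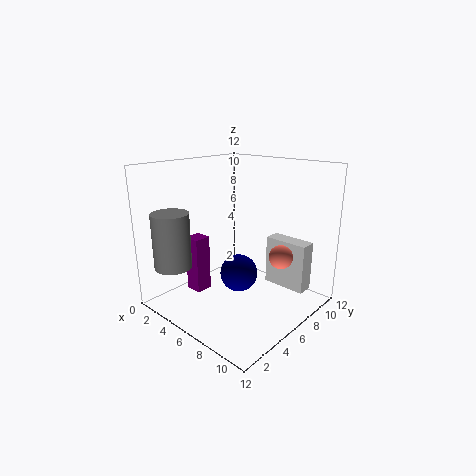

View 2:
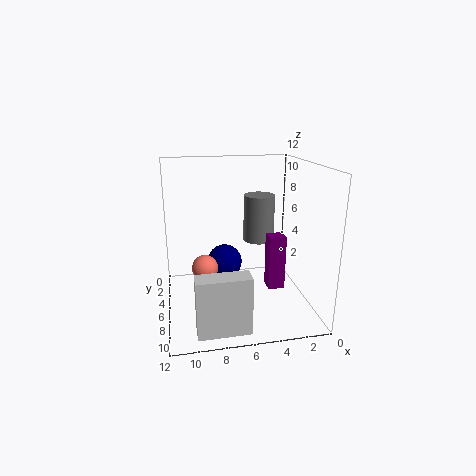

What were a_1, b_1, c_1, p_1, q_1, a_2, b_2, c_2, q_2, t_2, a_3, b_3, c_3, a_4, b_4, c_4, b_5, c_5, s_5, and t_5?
a_1 = 1.5, b_1 = 4, c_1 = 0.5, p_1 = 1.5, q_1 = 1.5, a_2 = 6, b_2 = 10, c_2 = 0.5, q_2 = 1.5, t_2 = 4.5, a_3 = 7, b_3 = 5, c_3 = 3.5, a_4 = 9, b_4 = 8, c_4 = 4.5, b_5 = 1.5, c_5 = 4, s_5 = 1.5, t_5 = 4.5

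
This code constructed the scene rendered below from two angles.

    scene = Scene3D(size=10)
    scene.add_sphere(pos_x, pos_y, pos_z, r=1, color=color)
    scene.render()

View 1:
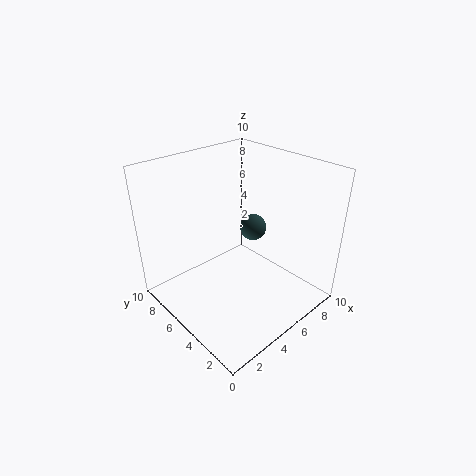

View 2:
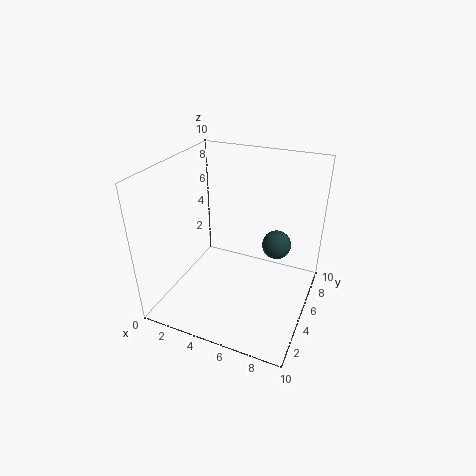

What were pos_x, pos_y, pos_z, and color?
pos_x = 7.5, pos_y = 6, pos_z = 4.5, color = 'darkslategray'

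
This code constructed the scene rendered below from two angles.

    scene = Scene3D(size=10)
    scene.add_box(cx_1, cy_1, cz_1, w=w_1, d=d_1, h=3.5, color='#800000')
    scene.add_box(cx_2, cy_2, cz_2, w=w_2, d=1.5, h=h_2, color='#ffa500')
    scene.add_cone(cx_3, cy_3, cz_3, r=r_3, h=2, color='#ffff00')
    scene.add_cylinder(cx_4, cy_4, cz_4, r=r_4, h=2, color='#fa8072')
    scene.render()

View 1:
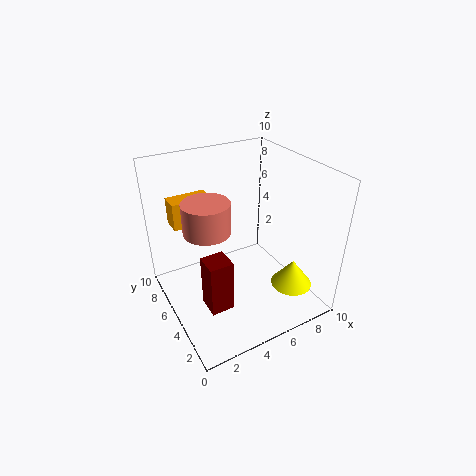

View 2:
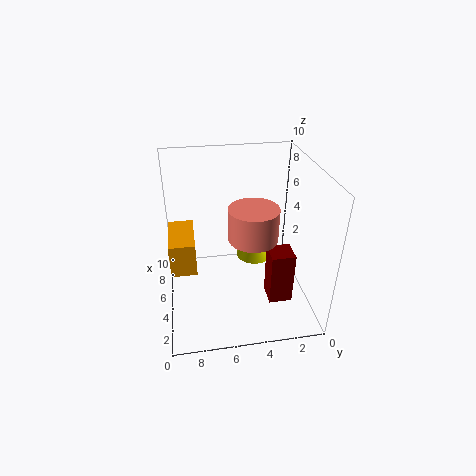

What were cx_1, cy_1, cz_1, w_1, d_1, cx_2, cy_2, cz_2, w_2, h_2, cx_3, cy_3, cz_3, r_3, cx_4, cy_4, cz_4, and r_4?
cx_1 = 1.5; cy_1 = 2; cz_1 = 2; w_1 = 1.5; d_1 = 1.5; cx_2 = 1.5; cy_2 = 8; cz_2 = 5; w_2 = 3; h_2 = 2; cx_3 = 8.5; cy_3 = 3; cz_3 = 1; r_3 = 1.5; cx_4 = 2.5; cy_4 = 4.5; cz_4 = 6.5; r_4 = 1.5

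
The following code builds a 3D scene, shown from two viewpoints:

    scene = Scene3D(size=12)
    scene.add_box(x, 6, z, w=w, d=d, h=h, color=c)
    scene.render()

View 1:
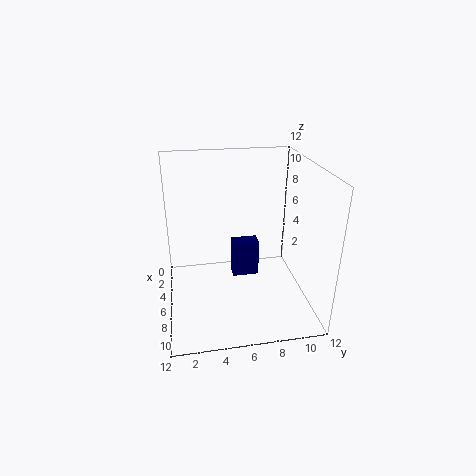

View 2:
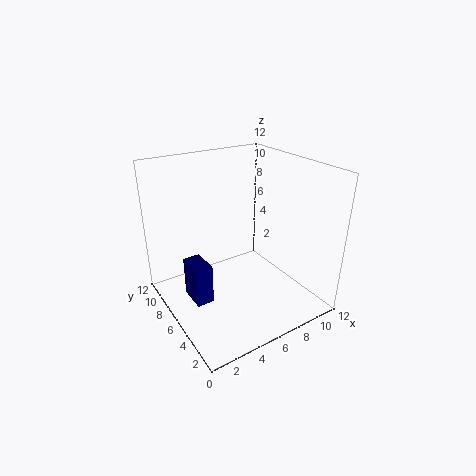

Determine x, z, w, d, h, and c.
x = 2, z = 0.5, w = 1.5, d = 2.5, h = 3.5, c = 'navy'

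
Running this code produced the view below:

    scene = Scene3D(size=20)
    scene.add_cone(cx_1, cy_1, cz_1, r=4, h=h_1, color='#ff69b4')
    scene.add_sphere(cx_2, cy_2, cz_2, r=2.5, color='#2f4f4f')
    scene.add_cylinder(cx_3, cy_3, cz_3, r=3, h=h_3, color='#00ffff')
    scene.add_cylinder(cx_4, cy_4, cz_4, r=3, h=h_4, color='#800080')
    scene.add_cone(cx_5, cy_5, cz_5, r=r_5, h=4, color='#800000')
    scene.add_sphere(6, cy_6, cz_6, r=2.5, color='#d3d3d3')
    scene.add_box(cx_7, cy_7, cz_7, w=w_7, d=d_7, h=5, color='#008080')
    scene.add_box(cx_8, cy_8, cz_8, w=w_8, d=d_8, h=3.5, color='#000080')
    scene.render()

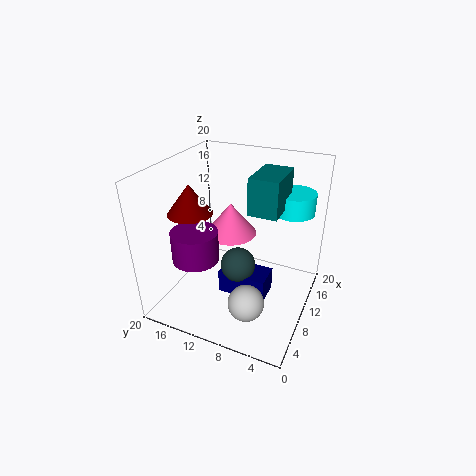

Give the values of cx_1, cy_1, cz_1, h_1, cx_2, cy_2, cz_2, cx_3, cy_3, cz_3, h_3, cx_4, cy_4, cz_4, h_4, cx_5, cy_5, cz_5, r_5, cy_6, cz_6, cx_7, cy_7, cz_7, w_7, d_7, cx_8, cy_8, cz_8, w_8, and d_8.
cx_1 = 15
cy_1 = 13.5
cz_1 = 7.5
h_1 = 5
cx_2 = 10
cy_2 = 10
cz_2 = 5.5
cx_3 = 16
cy_3 = 4
cz_3 = 12.5
h_3 = 3
cx_4 = 4.5
cy_4 = 13.5
cz_4 = 9
h_4 = 4
cx_5 = 7
cy_5 = 15.5
cz_5 = 14
r_5 = 3
cy_6 = 7
cz_6 = 2.5
cx_7 = 9.5
cy_7 = 4.5
cz_7 = 14
w_7 = 6.5
d_7 = 4
cx_8 = 8.5
cy_8 = 5.5
cz_8 = 1
w_8 = 4
d_8 = 7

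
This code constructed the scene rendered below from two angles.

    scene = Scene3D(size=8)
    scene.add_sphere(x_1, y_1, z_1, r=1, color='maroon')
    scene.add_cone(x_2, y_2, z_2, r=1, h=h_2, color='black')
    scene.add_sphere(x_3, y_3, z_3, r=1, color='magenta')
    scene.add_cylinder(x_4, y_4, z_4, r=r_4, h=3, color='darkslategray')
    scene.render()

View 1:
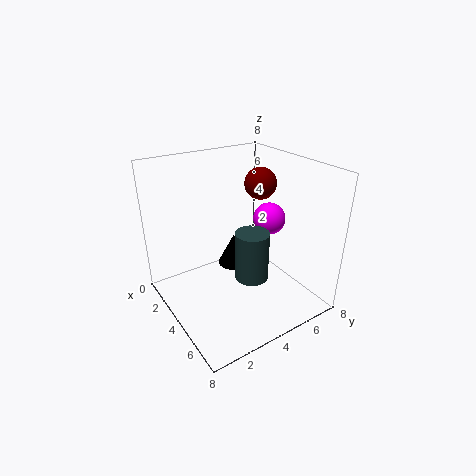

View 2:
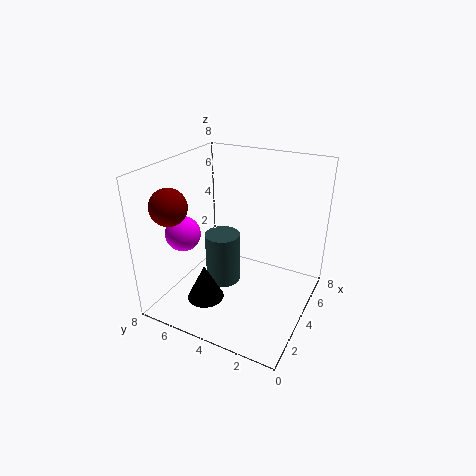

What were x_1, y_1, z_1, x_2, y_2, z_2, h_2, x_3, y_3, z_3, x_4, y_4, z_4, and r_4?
x_1 = 2, y_1 = 7, z_1 = 6, x_2 = 2, y_2 = 5, z_2 = 1, h_2 = 2, x_3 = 3, y_3 = 7, z_3 = 4, x_4 = 4, y_4 = 5, z_4 = 1, r_4 = 1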